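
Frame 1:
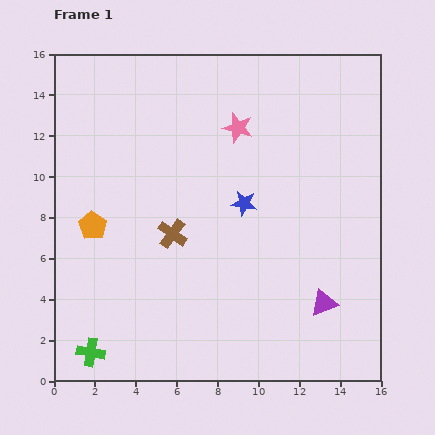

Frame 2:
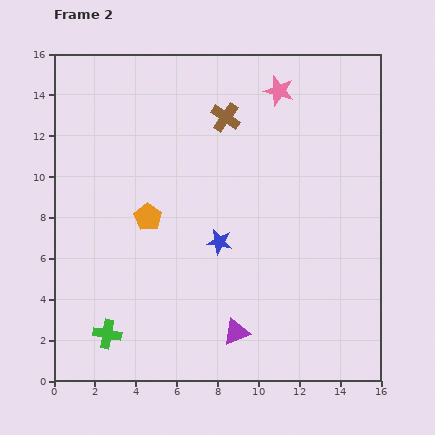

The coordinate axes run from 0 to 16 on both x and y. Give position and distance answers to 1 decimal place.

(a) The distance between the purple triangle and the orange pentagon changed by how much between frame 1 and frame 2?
-4.8

Distance in frame 1: 11.9. Distance in frame 2: 7.1.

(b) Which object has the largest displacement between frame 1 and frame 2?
the brown cross

(moved 6.3; next 4.5)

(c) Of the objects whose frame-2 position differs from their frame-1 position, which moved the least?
the green cross

(moved 1.2)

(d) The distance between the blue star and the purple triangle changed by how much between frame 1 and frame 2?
-1.8

Distance in frame 1: 6.3. Distance in frame 2: 4.5.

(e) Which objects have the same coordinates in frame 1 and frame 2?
none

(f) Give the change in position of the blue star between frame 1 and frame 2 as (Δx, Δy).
(-1.2, -1.9)

The blue star was at (9.3, 8.7) in frame 1 and (8.1, 6.8) in frame 2.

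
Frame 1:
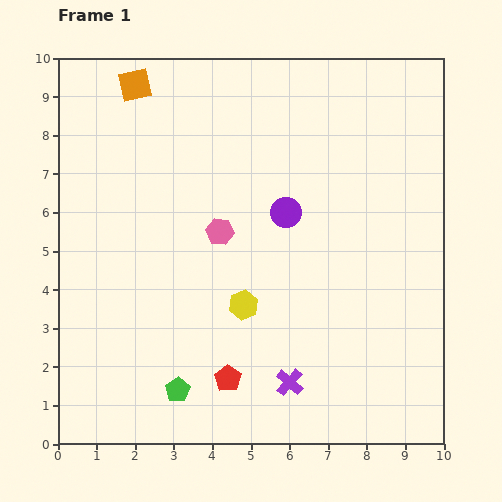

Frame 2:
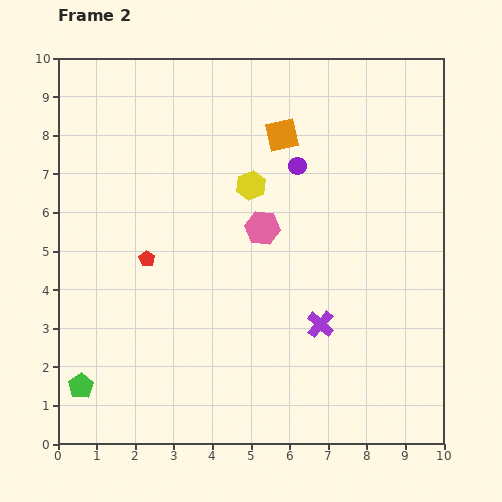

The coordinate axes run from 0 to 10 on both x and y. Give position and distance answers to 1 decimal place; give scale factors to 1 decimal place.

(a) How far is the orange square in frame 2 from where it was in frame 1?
4.0

The orange square moved from (2.0, 9.3) to (5.8, 8.0), a distance of √(3.8² + 1.3²) ≈ 4.0.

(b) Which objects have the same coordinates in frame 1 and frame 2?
none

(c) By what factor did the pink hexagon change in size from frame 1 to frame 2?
1.3×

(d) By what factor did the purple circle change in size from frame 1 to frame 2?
0.6×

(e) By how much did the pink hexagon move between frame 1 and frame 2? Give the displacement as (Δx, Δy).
(1.1, 0.1)

The pink hexagon was at (4.2, 5.5) in frame 1 and (5.3, 5.6) in frame 2.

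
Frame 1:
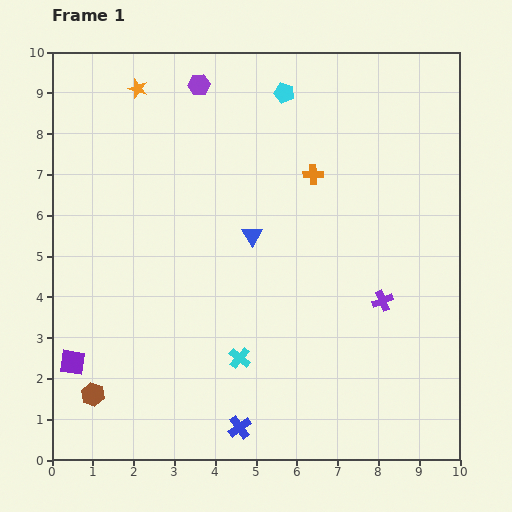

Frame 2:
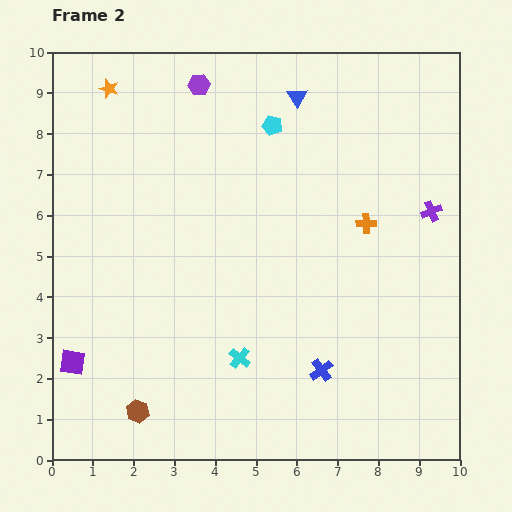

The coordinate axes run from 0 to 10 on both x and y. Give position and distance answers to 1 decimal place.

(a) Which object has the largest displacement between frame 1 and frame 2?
the blue triangle

(moved 3.6; next 2.5)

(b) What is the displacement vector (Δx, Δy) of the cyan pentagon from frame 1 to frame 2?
(-0.3, -0.8)

The cyan pentagon was at (5.7, 9.0) in frame 1 and (5.4, 8.2) in frame 2.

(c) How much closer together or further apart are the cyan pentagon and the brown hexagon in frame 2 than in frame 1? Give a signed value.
-1.1

Distance in frame 1: 8.8. Distance in frame 2: 7.7.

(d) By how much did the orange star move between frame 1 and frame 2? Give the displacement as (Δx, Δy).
(-0.7, 0.0)

The orange star was at (2.1, 9.1) in frame 1 and (1.4, 9.1) in frame 2.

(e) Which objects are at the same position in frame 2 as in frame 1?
the cyan cross, the purple square, the purple hexagon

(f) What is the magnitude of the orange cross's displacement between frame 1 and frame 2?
1.8

The orange cross moved from (6.4, 7.0) to (7.7, 5.8), a distance of √(1.3² + 1.2²) ≈ 1.8.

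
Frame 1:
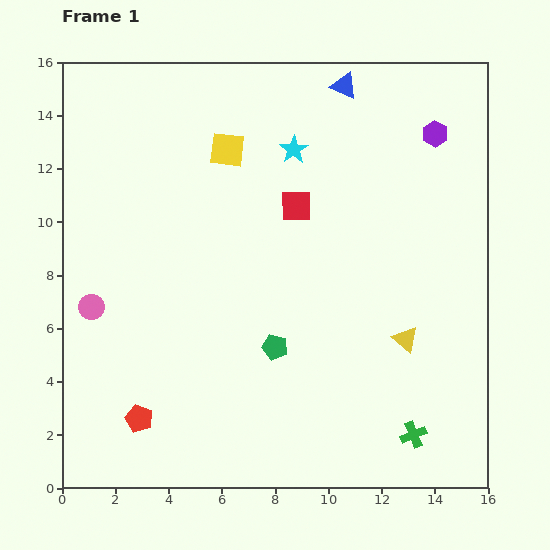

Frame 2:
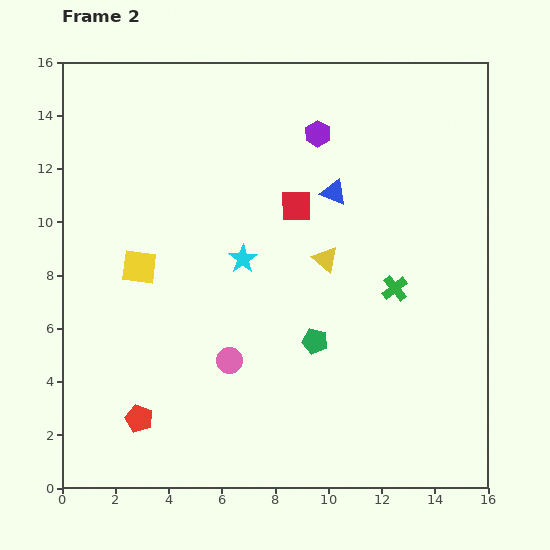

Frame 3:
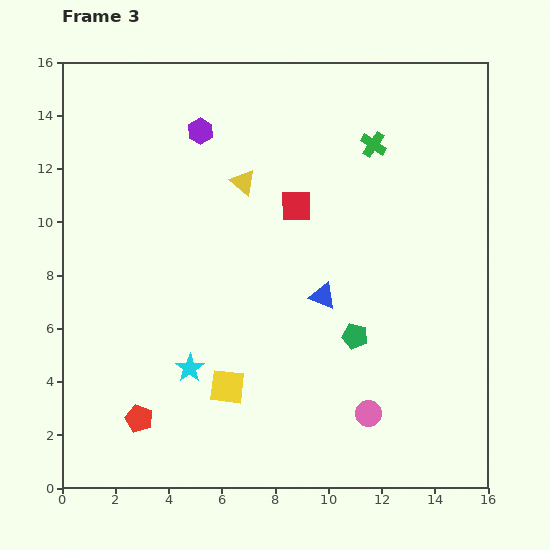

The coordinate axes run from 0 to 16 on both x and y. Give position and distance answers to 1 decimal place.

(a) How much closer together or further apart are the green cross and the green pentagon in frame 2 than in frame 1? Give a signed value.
-2.6

Distance in frame 1: 6.2. Distance in frame 2: 3.6.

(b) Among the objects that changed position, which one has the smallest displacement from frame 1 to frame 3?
the green pentagon

(moved 3.0)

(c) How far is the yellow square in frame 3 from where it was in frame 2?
5.6

The yellow square moved from (2.9, 8.3) to (6.2, 3.8), a distance of √(3.3² + 4.5²) ≈ 5.6.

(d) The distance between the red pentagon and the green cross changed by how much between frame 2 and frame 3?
+2.7

Distance in frame 2: 10.8. Distance in frame 3: 13.5.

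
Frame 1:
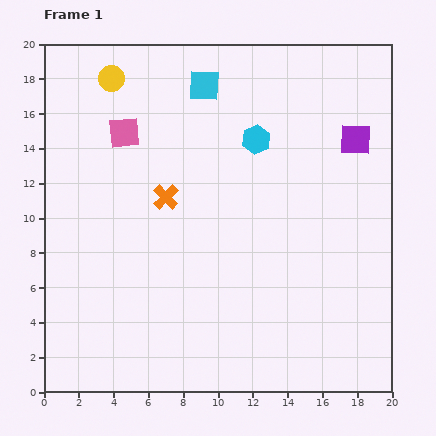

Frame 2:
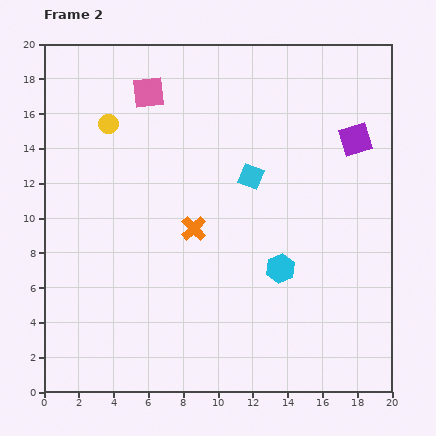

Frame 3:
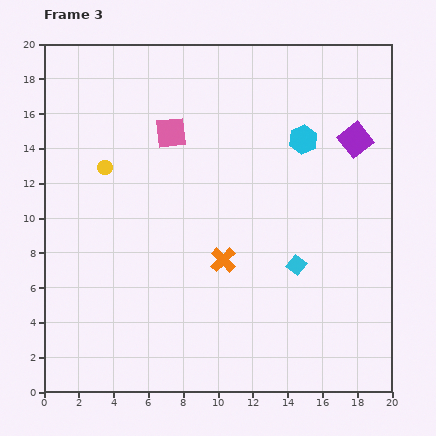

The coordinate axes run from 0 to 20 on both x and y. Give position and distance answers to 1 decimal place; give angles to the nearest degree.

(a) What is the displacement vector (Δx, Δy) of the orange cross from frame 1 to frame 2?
(1.6, -1.8)

The orange cross was at (7.0, 11.2) in frame 1 and (8.6, 9.4) in frame 2.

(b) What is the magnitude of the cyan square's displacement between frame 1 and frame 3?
11.6

The cyan square moved from (9.2, 17.6) to (14.5, 7.3), a distance of √(5.3² + 10.3²) ≈ 11.6.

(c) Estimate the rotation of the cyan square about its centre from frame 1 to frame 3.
37° clockwise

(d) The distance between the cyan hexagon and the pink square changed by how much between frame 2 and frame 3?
-5.0

Distance in frame 2: 12.6. Distance in frame 3: 7.6.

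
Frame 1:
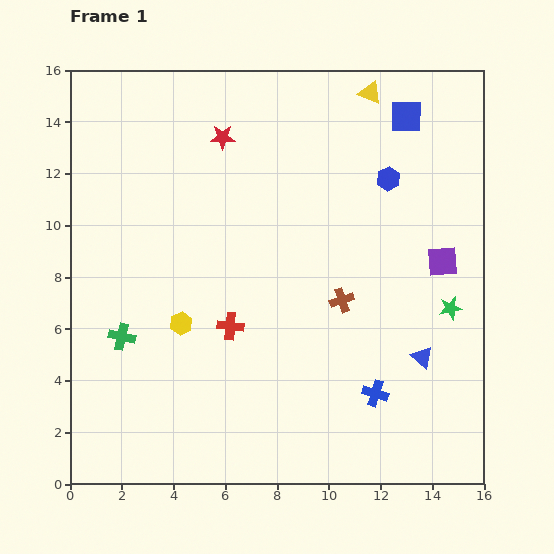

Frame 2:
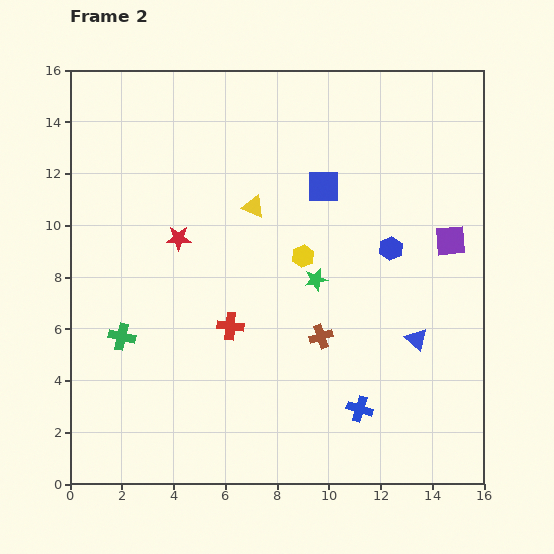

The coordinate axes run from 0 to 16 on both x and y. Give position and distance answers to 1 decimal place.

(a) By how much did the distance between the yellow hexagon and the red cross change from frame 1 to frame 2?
+2.0

Distance in frame 1: 1.9. Distance in frame 2: 3.9.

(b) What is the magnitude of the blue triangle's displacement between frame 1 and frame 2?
0.7

The blue triangle moved from (13.6, 4.9) to (13.4, 5.6), a distance of √(0.2² + 0.7²) ≈ 0.7.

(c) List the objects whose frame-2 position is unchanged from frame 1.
the green cross, the red cross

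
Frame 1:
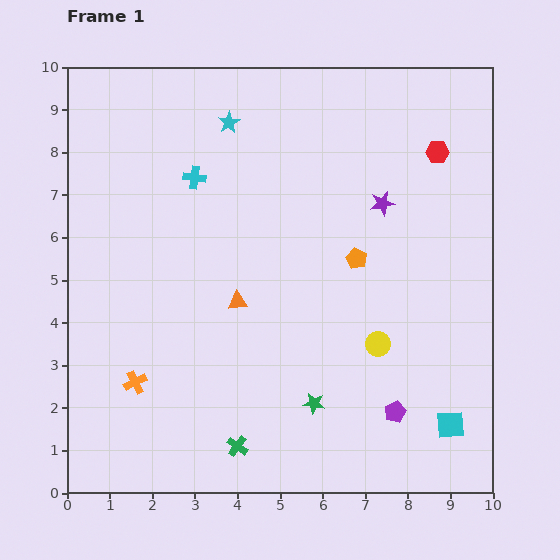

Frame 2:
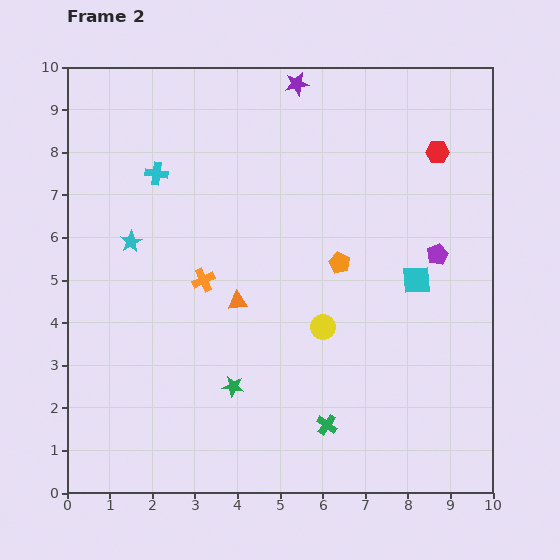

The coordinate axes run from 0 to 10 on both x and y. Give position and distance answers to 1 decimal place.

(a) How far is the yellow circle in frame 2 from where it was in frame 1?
1.4

The yellow circle moved from (7.3, 3.5) to (6.0, 3.9), a distance of √(1.3² + 0.4²) ≈ 1.4.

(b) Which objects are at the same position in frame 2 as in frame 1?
the orange triangle, the red hexagon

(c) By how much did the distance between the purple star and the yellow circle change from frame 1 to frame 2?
+2.4

Distance in frame 1: 3.3. Distance in frame 2: 5.7.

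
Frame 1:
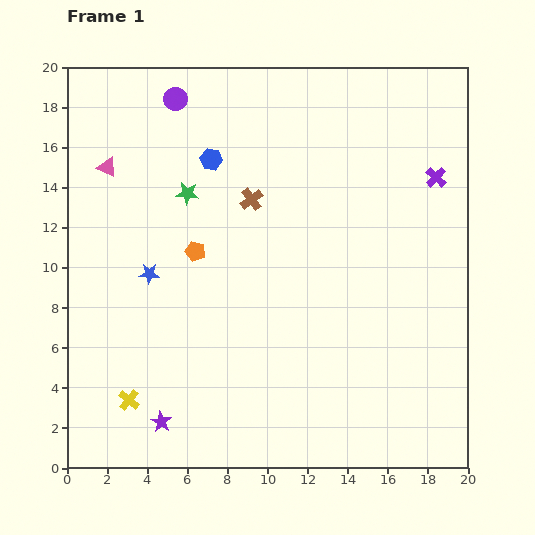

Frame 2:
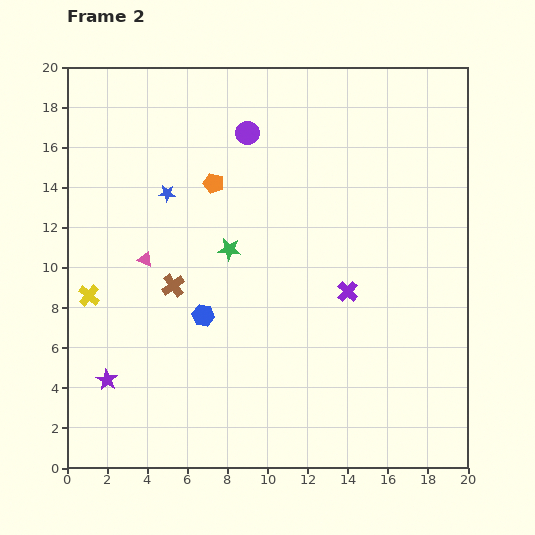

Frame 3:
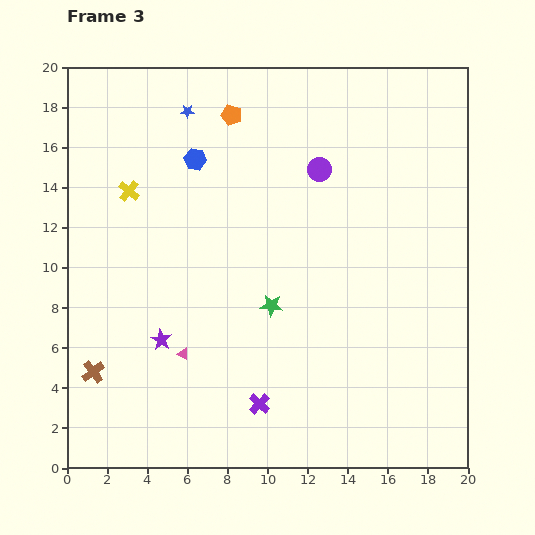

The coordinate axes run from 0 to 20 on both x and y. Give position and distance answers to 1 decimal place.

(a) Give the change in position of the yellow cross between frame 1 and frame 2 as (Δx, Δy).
(-2.0, 5.2)

The yellow cross was at (3.1, 3.4) in frame 1 and (1.1, 8.6) in frame 2.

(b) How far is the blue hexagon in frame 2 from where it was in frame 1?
7.8

The blue hexagon moved from (7.2, 15.4) to (6.8, 7.6), a distance of √(0.4² + 7.8²) ≈ 7.8.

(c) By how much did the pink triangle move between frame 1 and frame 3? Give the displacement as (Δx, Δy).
(3.8, -9.3)

The pink triangle was at (2.0, 15.0) in frame 1 and (5.8, 5.7) in frame 3.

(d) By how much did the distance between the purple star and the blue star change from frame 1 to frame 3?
+4.1

Distance in frame 1: 7.4. Distance in frame 3: 11.5.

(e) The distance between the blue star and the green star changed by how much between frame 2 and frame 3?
+6.4

Distance in frame 2: 4.2. Distance in frame 3: 10.6.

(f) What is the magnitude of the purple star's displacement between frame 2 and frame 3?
3.4

The purple star moved from (2.0, 4.4) to (4.7, 6.4), a distance of √(2.7² + 2.0²) ≈ 3.4.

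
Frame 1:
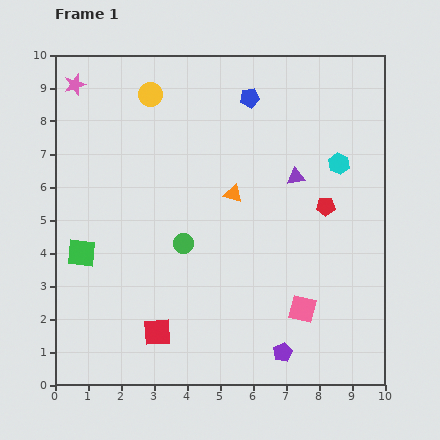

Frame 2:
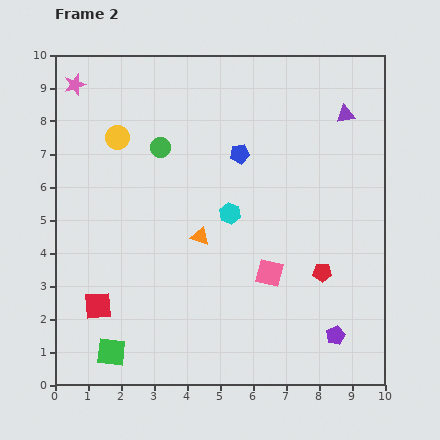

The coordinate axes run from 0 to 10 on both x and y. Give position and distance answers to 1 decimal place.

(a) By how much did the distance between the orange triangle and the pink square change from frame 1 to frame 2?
-1.7

Distance in frame 1: 4.1. Distance in frame 2: 2.4.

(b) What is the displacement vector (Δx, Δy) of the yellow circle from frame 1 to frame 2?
(-1.0, -1.3)

The yellow circle was at (2.9, 8.8) in frame 1 and (1.9, 7.5) in frame 2.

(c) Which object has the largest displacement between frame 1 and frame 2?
the cyan hexagon

(moved 3.6; next 3.1)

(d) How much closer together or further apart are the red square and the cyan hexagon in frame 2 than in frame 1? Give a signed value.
-2.6

Distance in frame 1: 7.5. Distance in frame 2: 4.9.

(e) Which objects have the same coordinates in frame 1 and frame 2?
the pink star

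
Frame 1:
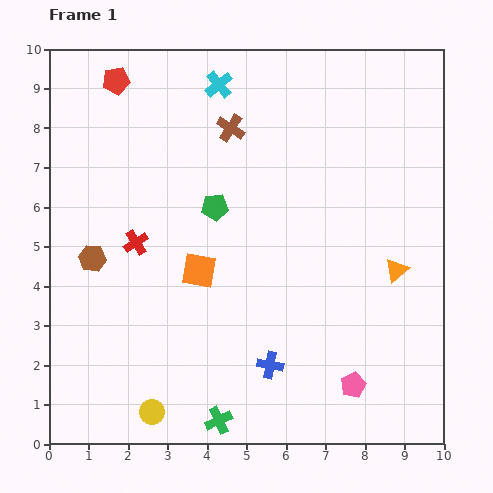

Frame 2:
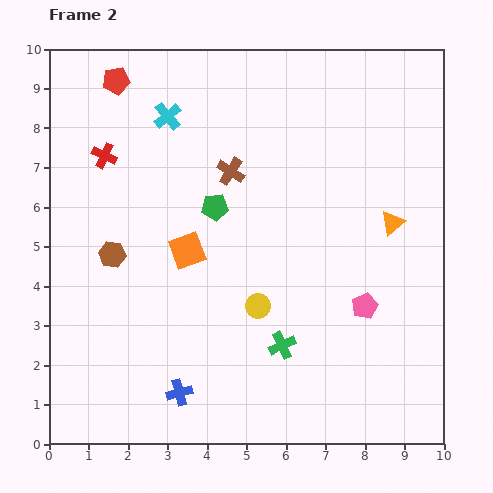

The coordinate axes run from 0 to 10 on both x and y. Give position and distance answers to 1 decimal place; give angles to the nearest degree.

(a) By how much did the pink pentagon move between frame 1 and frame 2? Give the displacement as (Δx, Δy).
(0.3, 2.0)

The pink pentagon was at (7.7, 1.5) in frame 1 and (8.0, 3.5) in frame 2.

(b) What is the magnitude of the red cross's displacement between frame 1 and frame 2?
2.3

The red cross moved from (2.2, 5.1) to (1.4, 7.3), a distance of √(0.8² + 2.2²) ≈ 2.3.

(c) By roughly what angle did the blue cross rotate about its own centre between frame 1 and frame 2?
25° counter-clockwise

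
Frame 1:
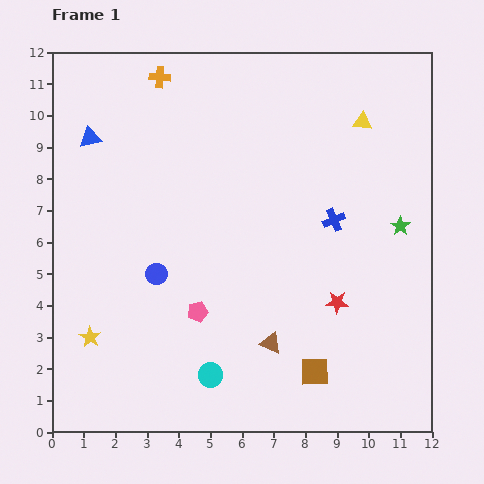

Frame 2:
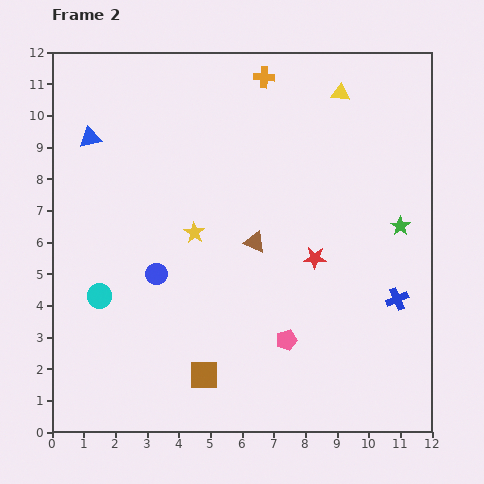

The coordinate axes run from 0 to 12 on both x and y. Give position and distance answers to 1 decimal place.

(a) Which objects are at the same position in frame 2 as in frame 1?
the blue circle, the blue triangle, the green star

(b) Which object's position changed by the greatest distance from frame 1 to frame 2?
the yellow star

(moved 4.7; next 4.3)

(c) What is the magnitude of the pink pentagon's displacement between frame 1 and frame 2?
2.9

The pink pentagon moved from (4.6, 3.8) to (7.4, 2.9), a distance of √(2.8² + 0.9²) ≈ 2.9.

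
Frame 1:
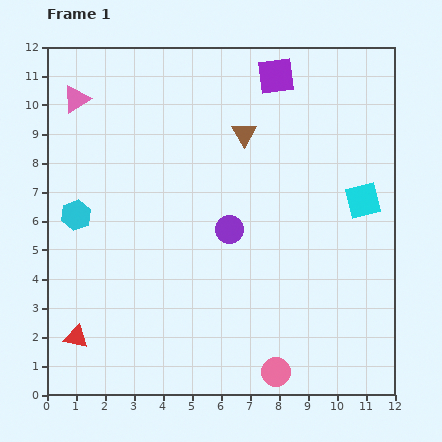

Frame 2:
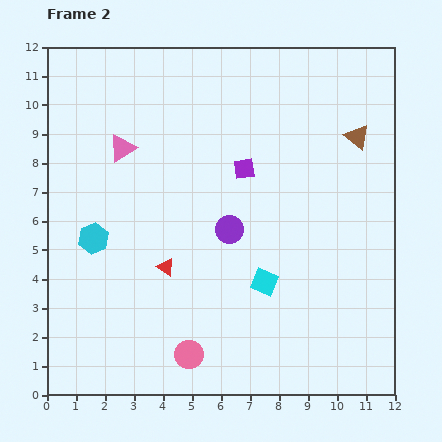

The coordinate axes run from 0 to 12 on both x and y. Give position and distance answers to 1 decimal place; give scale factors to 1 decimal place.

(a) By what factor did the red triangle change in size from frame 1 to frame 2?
0.7×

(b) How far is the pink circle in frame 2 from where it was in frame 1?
3.1

The pink circle moved from (7.9, 0.8) to (4.9, 1.4), a distance of √(3.0² + 0.6²) ≈ 3.1.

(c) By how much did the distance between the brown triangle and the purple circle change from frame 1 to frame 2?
+2.1

Distance in frame 1: 3.3. Distance in frame 2: 5.4.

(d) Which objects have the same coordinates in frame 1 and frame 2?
the purple circle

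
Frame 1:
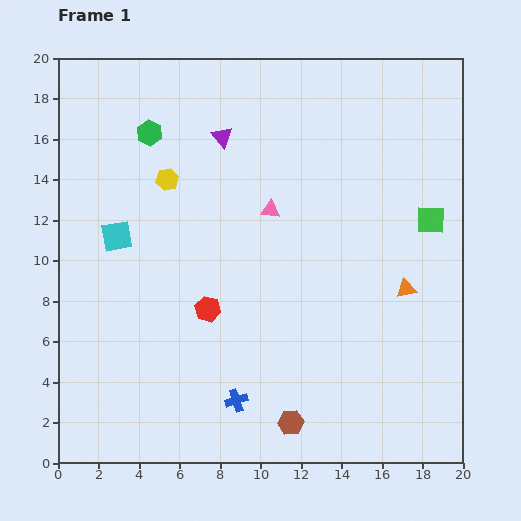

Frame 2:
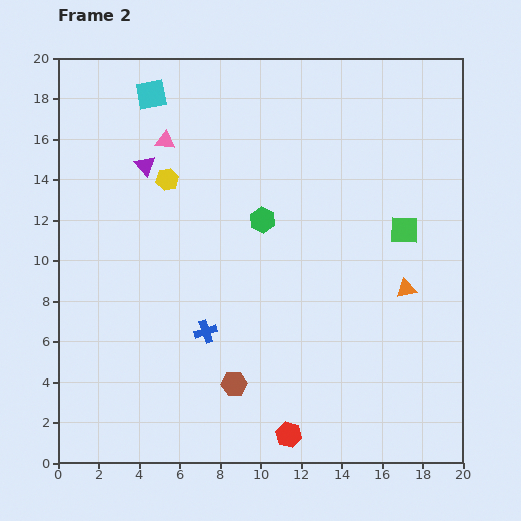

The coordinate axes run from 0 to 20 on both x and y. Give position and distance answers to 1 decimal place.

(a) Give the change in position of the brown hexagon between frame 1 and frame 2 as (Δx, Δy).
(-2.8, 1.9)

The brown hexagon was at (11.5, 2.0) in frame 1 and (8.7, 3.9) in frame 2.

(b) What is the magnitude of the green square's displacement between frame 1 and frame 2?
1.4

The green square moved from (18.4, 12.0) to (17.1, 11.5), a distance of √(1.3² + 0.5²) ≈ 1.4.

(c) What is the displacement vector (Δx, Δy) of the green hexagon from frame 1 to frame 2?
(5.6, -4.3)

The green hexagon was at (4.5, 16.3) in frame 1 and (10.1, 12.0) in frame 2.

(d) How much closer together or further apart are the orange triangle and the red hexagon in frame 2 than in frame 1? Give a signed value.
-0.7

Distance in frame 1: 9.9. Distance in frame 2: 9.2.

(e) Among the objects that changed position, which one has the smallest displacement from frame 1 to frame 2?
the green square

(moved 1.4)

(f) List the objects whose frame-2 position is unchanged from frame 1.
the orange triangle, the yellow hexagon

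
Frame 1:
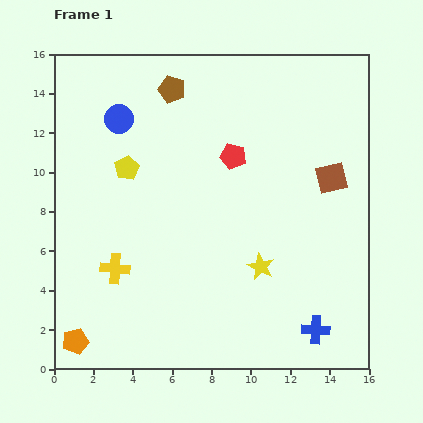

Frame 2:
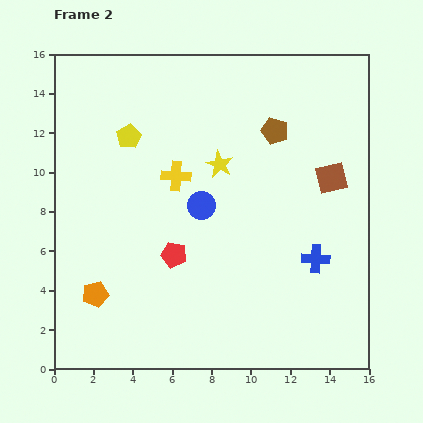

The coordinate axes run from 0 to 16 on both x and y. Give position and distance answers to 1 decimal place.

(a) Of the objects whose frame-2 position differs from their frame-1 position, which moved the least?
the yellow pentagon

(moved 1.6)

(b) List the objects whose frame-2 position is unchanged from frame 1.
the brown square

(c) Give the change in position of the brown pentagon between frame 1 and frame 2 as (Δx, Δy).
(5.2, -2.1)

The brown pentagon was at (6.0, 14.2) in frame 1 and (11.2, 12.1) in frame 2.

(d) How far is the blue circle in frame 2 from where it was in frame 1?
6.1

The blue circle moved from (3.3, 12.7) to (7.5, 8.3), a distance of √(4.2² + 4.4²) ≈ 6.1.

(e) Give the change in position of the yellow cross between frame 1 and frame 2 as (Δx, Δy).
(3.1, 4.7)

The yellow cross was at (3.1, 5.1) in frame 1 and (6.2, 9.8) in frame 2.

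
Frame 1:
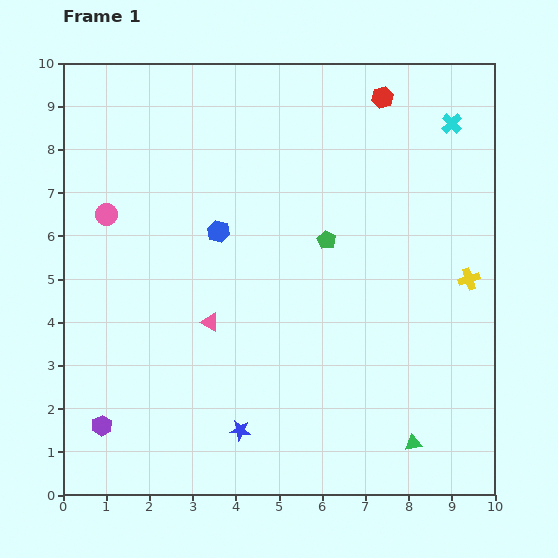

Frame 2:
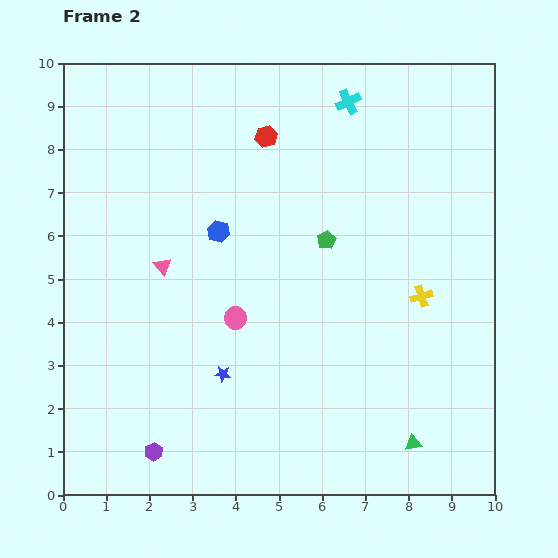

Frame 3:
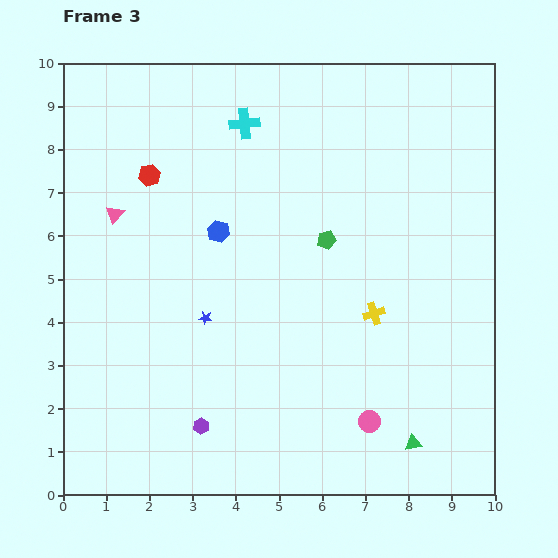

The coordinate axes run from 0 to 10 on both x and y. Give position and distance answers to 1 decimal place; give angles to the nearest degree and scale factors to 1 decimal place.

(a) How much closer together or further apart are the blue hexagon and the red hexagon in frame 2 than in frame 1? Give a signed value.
-2.4

Distance in frame 1: 4.9. Distance in frame 2: 2.5.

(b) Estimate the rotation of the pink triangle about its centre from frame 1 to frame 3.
41° clockwise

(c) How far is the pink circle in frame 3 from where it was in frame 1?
7.8

The pink circle moved from (1.0, 6.5) to (7.1, 1.7), a distance of √(6.1² + 4.8²) ≈ 7.8.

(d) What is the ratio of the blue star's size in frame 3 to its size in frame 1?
0.6×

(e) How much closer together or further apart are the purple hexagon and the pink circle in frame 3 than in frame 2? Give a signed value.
+0.3

Distance in frame 2: 3.6. Distance in frame 3: 3.9.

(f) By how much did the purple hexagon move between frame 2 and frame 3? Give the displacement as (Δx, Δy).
(1.1, 0.6)

The purple hexagon was at (2.1, 1.0) in frame 2 and (3.2, 1.6) in frame 3.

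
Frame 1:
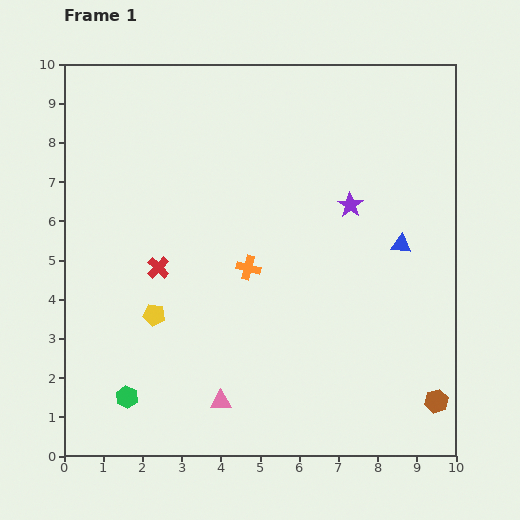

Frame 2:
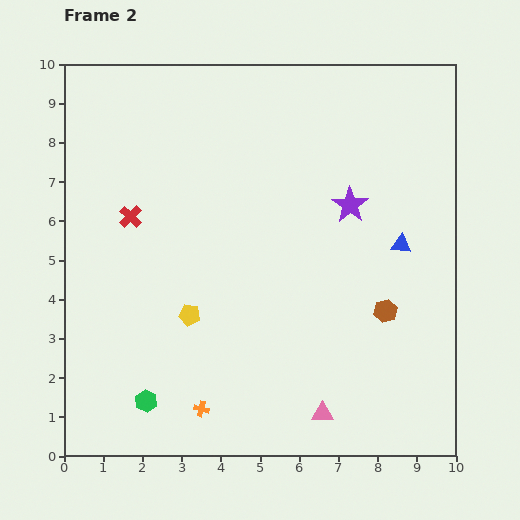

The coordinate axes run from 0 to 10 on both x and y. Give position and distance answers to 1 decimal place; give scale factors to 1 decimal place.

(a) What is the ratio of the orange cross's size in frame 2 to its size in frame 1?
0.6×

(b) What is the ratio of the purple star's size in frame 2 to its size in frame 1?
1.4×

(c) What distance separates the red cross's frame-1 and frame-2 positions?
1.5

The red cross moved from (2.4, 4.8) to (1.7, 6.1), a distance of √(0.7² + 1.3²) ≈ 1.5.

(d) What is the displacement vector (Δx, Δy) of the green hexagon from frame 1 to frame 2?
(0.5, -0.1)

The green hexagon was at (1.6, 1.5) in frame 1 and (2.1, 1.4) in frame 2.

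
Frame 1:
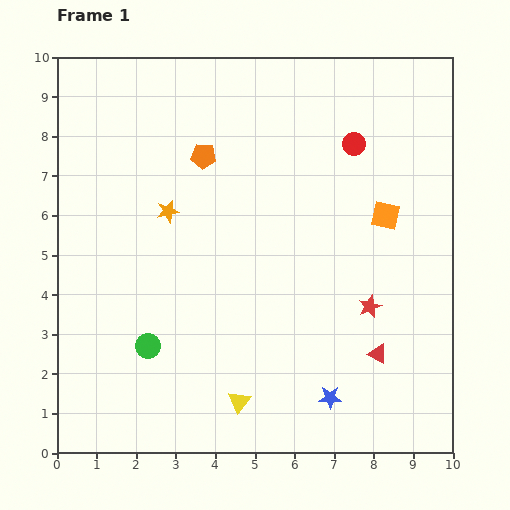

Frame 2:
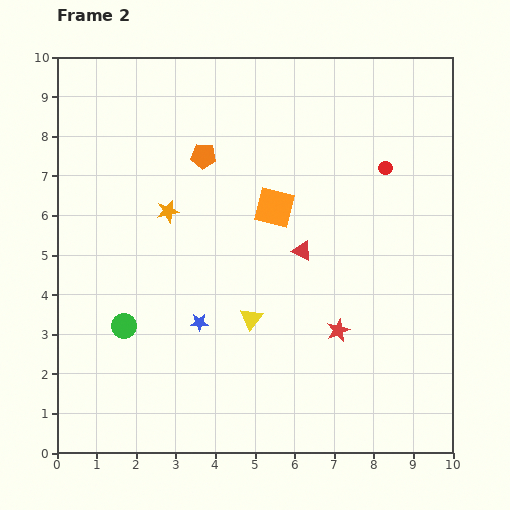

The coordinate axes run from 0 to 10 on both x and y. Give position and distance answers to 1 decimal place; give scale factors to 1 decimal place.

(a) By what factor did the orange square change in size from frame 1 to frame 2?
1.4×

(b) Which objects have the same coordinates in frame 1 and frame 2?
the orange pentagon, the orange star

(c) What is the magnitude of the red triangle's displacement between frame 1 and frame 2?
3.2

The red triangle moved from (8.1, 2.5) to (6.2, 5.1), a distance of √(1.9² + 2.6²) ≈ 3.2.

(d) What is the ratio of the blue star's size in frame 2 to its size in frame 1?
0.8×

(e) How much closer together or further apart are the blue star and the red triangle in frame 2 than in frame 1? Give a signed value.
+1.6

Distance in frame 1: 1.6. Distance in frame 2: 3.2.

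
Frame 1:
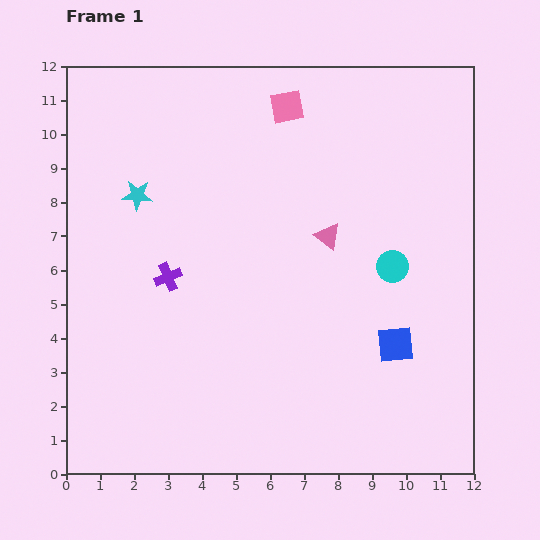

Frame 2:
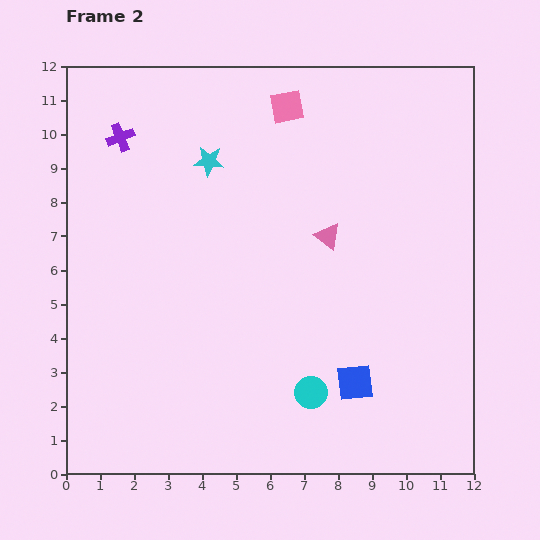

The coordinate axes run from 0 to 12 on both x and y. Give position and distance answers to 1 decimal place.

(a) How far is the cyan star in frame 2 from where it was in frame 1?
2.3

The cyan star moved from (2.1, 8.2) to (4.2, 9.2), a distance of √(2.1² + 1.0²) ≈ 2.3.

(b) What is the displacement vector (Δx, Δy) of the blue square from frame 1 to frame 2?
(-1.2, -1.1)

The blue square was at (9.7, 3.8) in frame 1 and (8.5, 2.7) in frame 2.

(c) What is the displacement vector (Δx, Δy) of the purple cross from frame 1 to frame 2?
(-1.4, 4.1)

The purple cross was at (3.0, 5.8) in frame 1 and (1.6, 9.9) in frame 2.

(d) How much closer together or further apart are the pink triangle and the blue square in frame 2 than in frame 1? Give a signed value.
+0.6

Distance in frame 1: 3.8. Distance in frame 2: 4.4.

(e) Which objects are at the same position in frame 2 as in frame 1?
the pink triangle, the pink square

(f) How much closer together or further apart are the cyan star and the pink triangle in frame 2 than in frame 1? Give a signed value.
-1.6

Distance in frame 1: 5.7. Distance in frame 2: 4.1.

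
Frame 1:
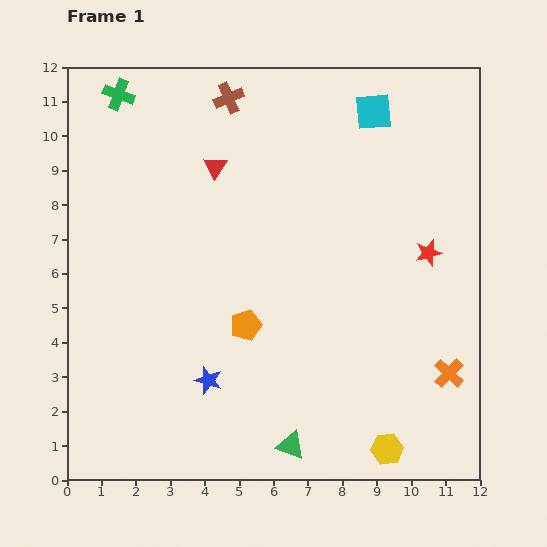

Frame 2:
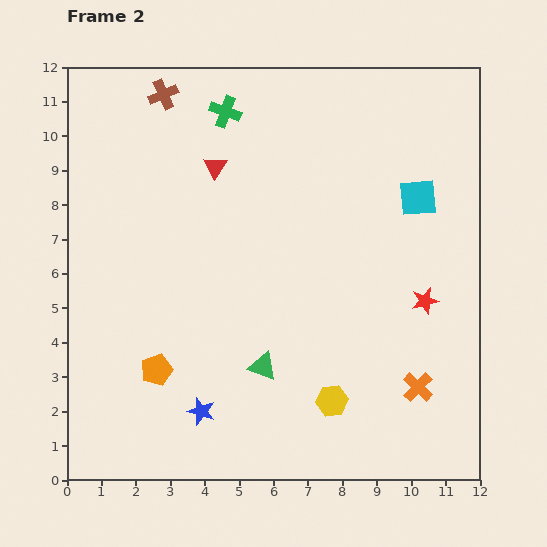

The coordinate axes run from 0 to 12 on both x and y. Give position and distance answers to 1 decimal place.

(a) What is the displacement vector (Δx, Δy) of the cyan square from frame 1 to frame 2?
(1.3, -2.5)

The cyan square was at (8.9, 10.7) in frame 1 and (10.2, 8.2) in frame 2.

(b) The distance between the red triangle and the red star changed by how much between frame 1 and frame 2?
+0.5

Distance in frame 1: 6.7. Distance in frame 2: 7.2.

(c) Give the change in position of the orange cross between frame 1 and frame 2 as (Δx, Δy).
(-0.9, -0.4)

The orange cross was at (11.1, 3.1) in frame 1 and (10.2, 2.7) in frame 2.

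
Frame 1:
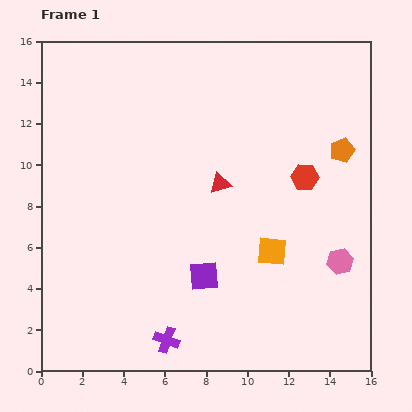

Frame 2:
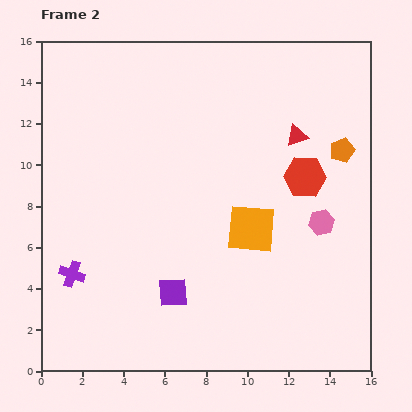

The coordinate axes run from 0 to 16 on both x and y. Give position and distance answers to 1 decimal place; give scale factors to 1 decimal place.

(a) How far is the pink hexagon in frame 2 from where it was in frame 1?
2.1

The pink hexagon moved from (14.5, 5.3) to (13.6, 7.2), a distance of √(0.9² + 1.9²) ≈ 2.1.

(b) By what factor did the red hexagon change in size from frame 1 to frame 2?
1.5×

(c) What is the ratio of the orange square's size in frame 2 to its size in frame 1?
1.7×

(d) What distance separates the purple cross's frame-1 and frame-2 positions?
5.6

The purple cross moved from (6.1, 1.5) to (1.5, 4.7), a distance of √(4.6² + 3.2²) ≈ 5.6.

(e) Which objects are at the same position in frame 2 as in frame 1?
the red hexagon, the orange pentagon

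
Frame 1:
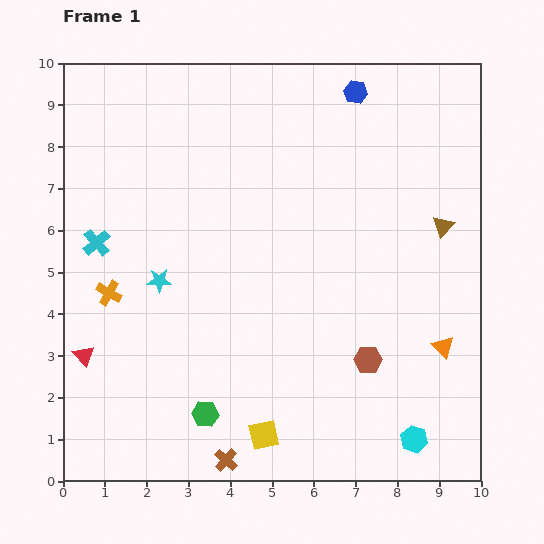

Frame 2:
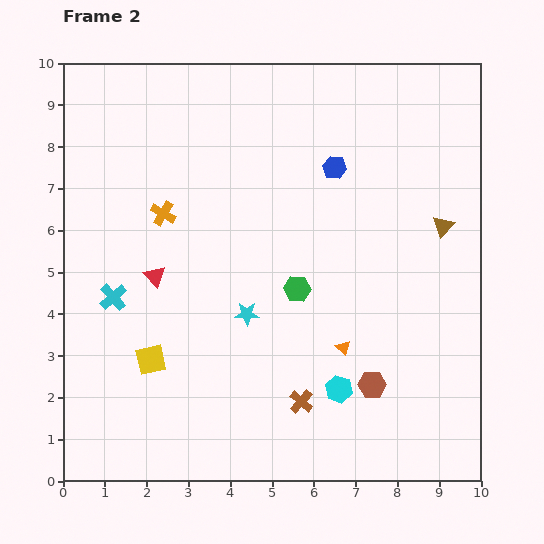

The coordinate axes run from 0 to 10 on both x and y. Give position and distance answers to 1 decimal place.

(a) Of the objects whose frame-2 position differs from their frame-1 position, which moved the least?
the brown hexagon

(moved 0.6)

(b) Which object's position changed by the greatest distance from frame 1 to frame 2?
the green hexagon

(moved 3.7; next 3.2)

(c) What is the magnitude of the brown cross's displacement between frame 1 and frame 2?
2.3

The brown cross moved from (3.9, 0.5) to (5.7, 1.9), a distance of √(1.8² + 1.4²) ≈ 2.3.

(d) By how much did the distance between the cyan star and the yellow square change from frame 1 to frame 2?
-2.0

Distance in frame 1: 4.5. Distance in frame 2: 2.5.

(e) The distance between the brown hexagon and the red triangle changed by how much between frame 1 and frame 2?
-1.0

Distance in frame 1: 6.8. Distance in frame 2: 5.8.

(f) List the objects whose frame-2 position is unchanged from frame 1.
the brown triangle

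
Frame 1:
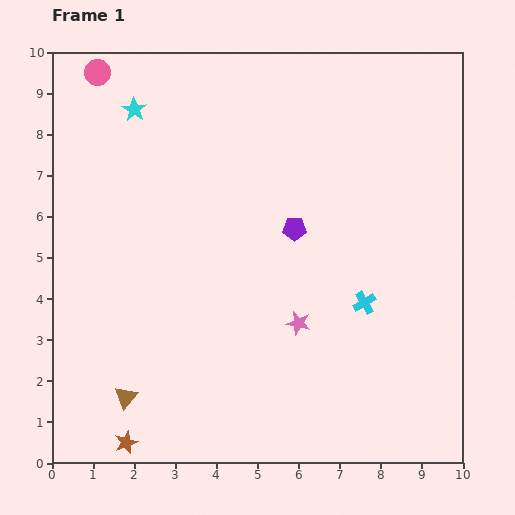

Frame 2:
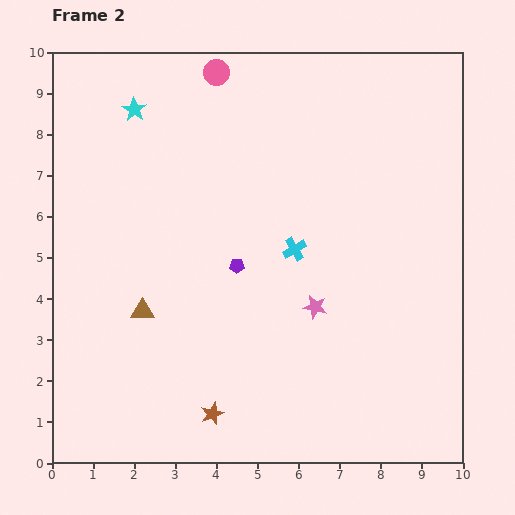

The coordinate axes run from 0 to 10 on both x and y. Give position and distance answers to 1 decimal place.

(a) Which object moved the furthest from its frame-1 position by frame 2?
the pink circle

(moved 2.9; next 2.2)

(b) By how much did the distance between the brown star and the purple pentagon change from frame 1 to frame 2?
-3.0

Distance in frame 1: 6.6. Distance in frame 2: 3.6.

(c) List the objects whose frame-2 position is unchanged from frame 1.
the cyan star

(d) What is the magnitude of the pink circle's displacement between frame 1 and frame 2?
2.9

The pink circle moved from (1.1, 9.5) to (4.0, 9.5), a distance of √(2.9² + 0.0²) ≈ 2.9.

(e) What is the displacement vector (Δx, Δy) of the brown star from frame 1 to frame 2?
(2.1, 0.7)

The brown star was at (1.8, 0.5) in frame 1 and (3.9, 1.2) in frame 2.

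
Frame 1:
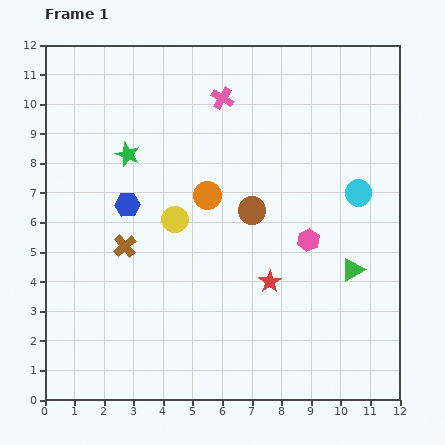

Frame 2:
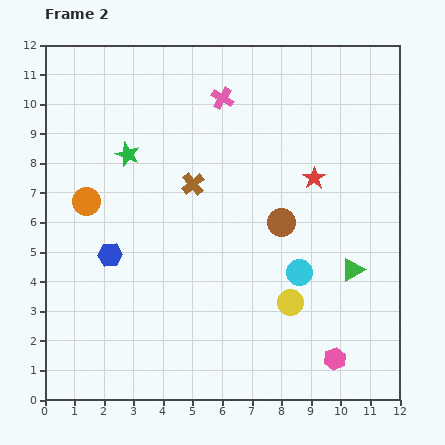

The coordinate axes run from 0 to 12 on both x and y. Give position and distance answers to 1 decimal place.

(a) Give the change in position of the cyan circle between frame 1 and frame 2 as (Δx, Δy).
(-2.0, -2.7)

The cyan circle was at (10.6, 7.0) in frame 1 and (8.6, 4.3) in frame 2.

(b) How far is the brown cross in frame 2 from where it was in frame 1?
3.1

The brown cross moved from (2.7, 5.2) to (5.0, 7.3), a distance of √(2.3² + 2.1²) ≈ 3.1.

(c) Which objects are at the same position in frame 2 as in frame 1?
the green star, the pink cross, the green triangle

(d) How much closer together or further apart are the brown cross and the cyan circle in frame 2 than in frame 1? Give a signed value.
-3.4

Distance in frame 1: 8.1. Distance in frame 2: 4.7.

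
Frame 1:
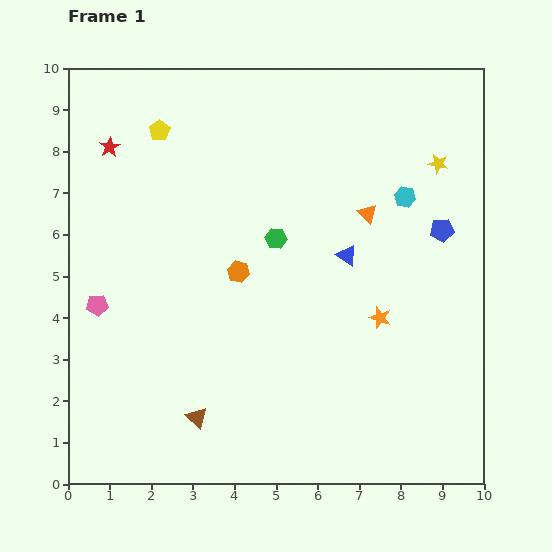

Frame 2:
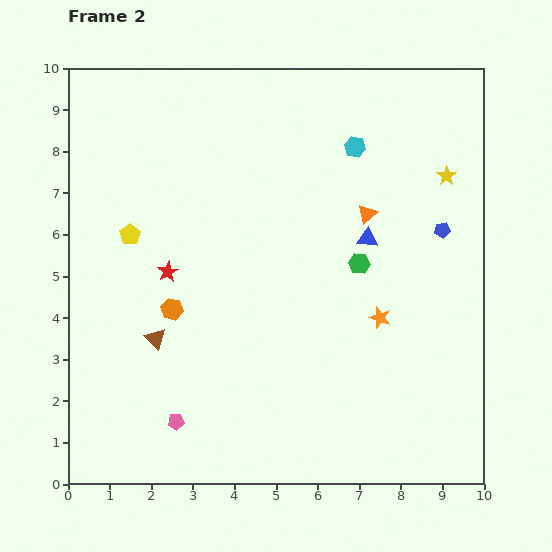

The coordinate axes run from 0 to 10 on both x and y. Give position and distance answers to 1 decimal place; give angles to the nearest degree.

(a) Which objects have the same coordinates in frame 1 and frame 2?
the blue pentagon, the orange triangle, the orange star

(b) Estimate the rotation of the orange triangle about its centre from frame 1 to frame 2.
31° clockwise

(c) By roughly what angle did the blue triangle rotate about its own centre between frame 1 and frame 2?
27° counter-clockwise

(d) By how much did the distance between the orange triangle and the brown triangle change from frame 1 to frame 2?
-0.5

Distance in frame 1: 6.4. Distance in frame 2: 5.9.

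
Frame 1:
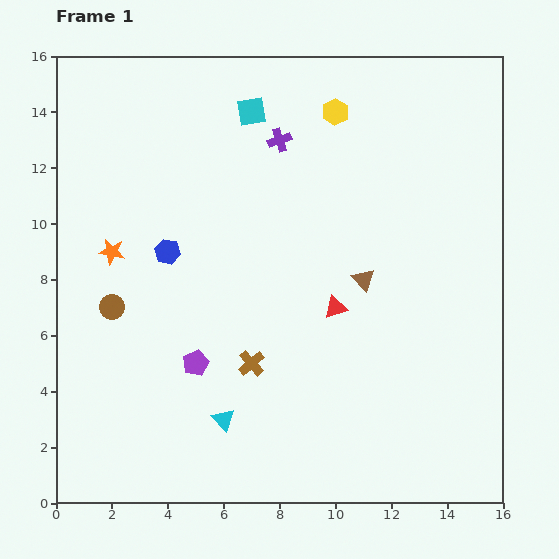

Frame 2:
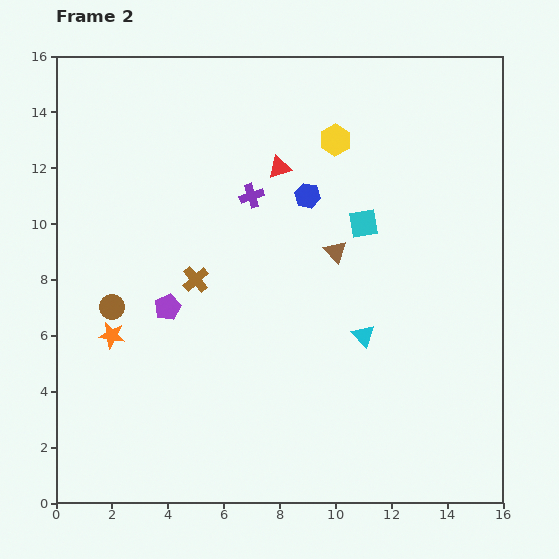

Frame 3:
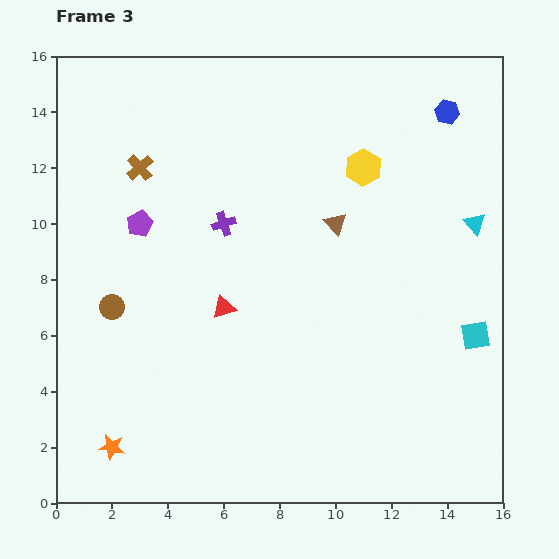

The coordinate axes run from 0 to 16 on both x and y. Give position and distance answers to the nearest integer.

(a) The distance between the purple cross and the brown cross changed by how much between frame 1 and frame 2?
-4

Distance in frame 1: 8. Distance in frame 2: 4.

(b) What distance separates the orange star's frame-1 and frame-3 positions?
7

The orange star moved from (2, 9) to (2, 2), a distance of √(0² + 7²) ≈ 7.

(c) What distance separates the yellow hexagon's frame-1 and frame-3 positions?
2

The yellow hexagon moved from (10, 14) to (11, 12), a distance of √(1² + 2²) ≈ 2.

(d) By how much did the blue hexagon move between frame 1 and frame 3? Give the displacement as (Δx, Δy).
(10, 5)

The blue hexagon was at (4, 9) in frame 1 and (14, 14) in frame 3.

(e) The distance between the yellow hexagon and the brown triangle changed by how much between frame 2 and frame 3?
-2

Distance in frame 2: 4. Distance in frame 3: 2.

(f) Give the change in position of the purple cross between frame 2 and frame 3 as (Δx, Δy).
(-1, -1)

The purple cross was at (7, 11) in frame 2 and (6, 10) in frame 3.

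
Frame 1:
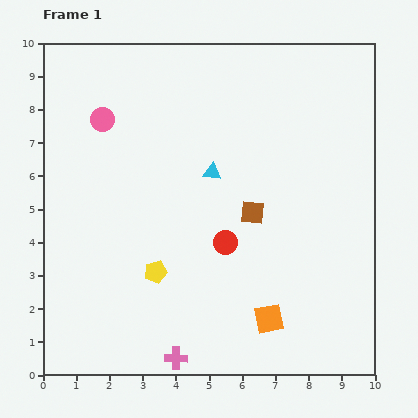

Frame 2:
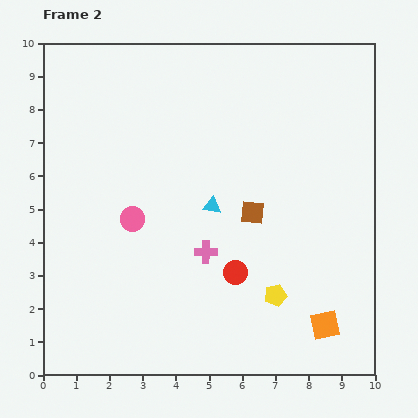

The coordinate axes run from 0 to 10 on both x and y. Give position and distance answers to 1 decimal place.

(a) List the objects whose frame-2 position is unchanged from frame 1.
the brown square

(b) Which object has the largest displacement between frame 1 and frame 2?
the yellow pentagon

(moved 3.7; next 3.3)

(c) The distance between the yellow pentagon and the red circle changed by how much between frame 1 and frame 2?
-0.9

Distance in frame 1: 2.3. Distance in frame 2: 1.4.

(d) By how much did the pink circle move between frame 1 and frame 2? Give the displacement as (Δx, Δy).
(0.9, -3.0)

The pink circle was at (1.8, 7.7) in frame 1 and (2.7, 4.7) in frame 2.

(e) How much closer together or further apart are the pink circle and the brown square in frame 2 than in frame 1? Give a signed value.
-1.7

Distance in frame 1: 5.3. Distance in frame 2: 3.6.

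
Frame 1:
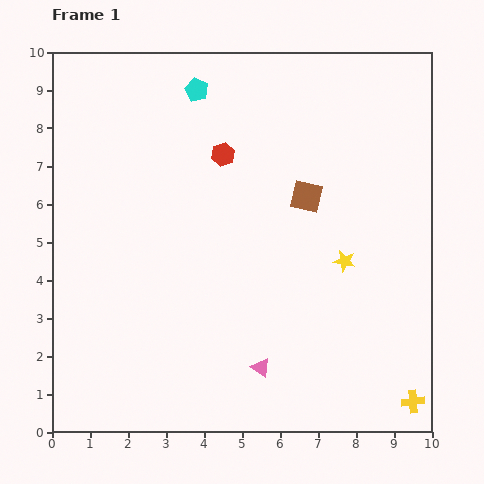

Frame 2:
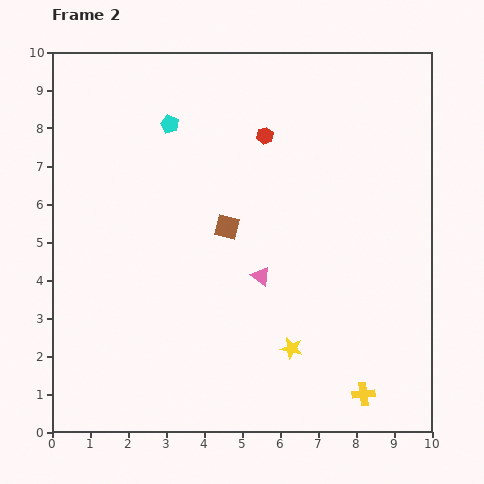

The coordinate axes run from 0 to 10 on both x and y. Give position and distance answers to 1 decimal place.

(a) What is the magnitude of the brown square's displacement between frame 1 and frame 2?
2.2

The brown square moved from (6.7, 6.2) to (4.6, 5.4), a distance of √(2.1² + 0.8²) ≈ 2.2.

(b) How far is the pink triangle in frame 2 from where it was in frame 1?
2.4

The pink triangle moved from (5.5, 1.7) to (5.5, 4.1), a distance of √(0.0² + 2.4²) ≈ 2.4.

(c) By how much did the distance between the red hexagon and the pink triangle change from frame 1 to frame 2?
-2.0

Distance in frame 1: 5.7. Distance in frame 2: 3.7.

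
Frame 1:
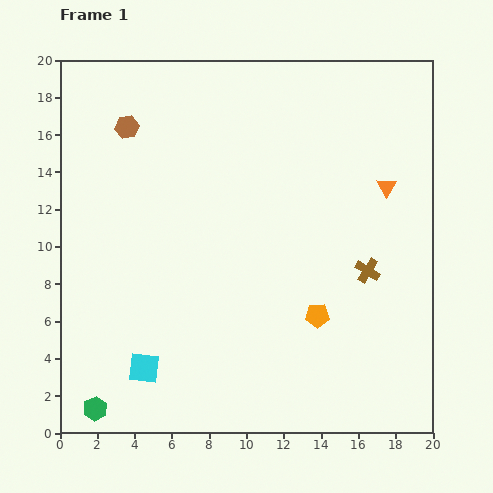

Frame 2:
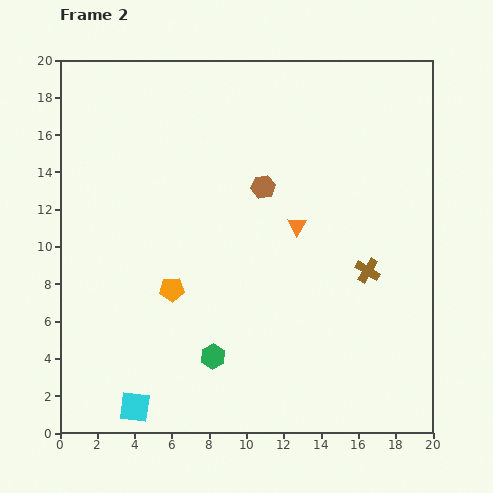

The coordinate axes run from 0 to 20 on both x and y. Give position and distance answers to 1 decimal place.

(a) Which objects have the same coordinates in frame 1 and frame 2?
the brown cross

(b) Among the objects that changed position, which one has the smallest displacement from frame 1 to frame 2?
the cyan square

(moved 2.2)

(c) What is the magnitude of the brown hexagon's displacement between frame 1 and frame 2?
8.0

The brown hexagon moved from (3.6, 16.4) to (10.9, 13.2), a distance of √(7.3² + 3.2²) ≈ 8.0.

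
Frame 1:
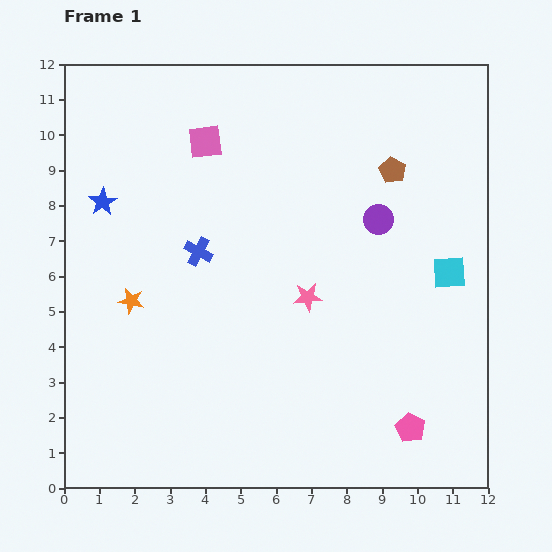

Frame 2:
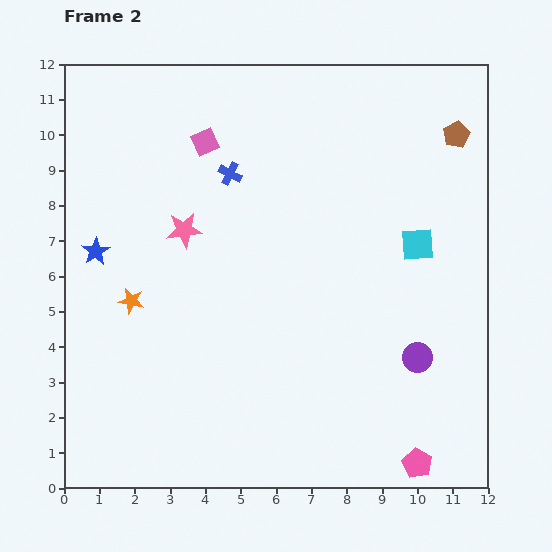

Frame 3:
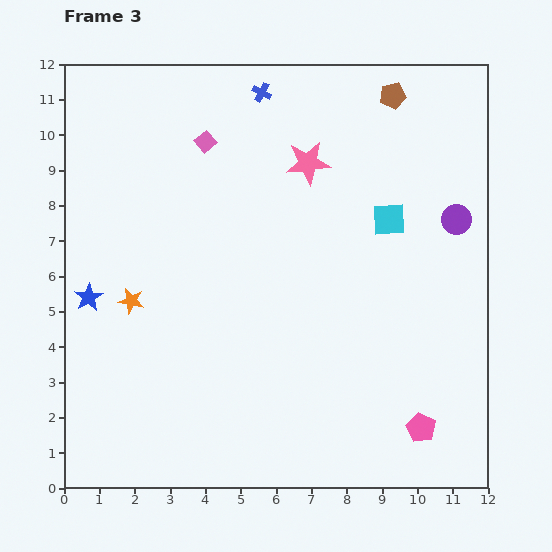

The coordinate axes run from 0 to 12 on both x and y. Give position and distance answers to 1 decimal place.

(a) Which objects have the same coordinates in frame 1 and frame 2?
the pink square, the orange star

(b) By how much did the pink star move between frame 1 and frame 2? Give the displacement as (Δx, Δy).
(-3.5, 1.9)

The pink star was at (6.9, 5.4) in frame 1 and (3.4, 7.3) in frame 2.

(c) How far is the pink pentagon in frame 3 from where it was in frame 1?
0.3

The pink pentagon moved from (9.8, 1.7) to (10.1, 1.7), a distance of √(0.3² + 0.0²) ≈ 0.3.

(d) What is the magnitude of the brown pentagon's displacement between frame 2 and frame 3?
2.1

The brown pentagon moved from (11.1, 10.0) to (9.3, 11.1), a distance of √(1.8² + 1.1²) ≈ 2.1.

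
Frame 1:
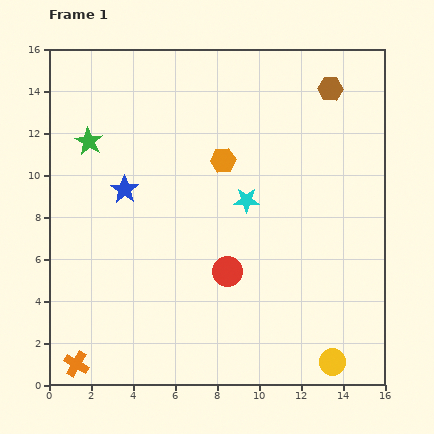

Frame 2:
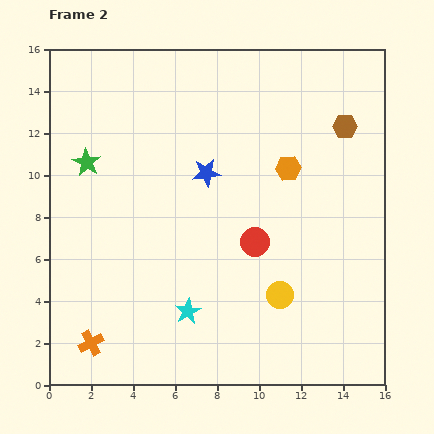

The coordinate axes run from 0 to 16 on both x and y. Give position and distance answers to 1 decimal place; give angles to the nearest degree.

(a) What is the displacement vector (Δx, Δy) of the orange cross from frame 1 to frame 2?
(0.7, 1.0)

The orange cross was at (1.3, 1.0) in frame 1 and (2.0, 2.0) in frame 2.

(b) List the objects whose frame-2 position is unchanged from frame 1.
none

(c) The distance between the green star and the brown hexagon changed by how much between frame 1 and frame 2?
+0.6

Distance in frame 1: 11.8. Distance in frame 2: 12.4.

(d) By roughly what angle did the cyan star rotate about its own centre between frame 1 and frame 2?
30° counter-clockwise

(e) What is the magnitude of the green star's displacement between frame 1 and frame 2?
1.0

The green star moved from (1.9, 11.6) to (1.8, 10.6), a distance of √(0.1² + 1.0²) ≈ 1.0.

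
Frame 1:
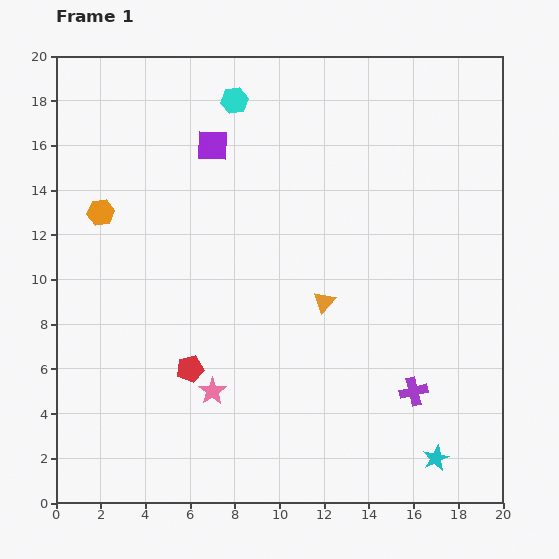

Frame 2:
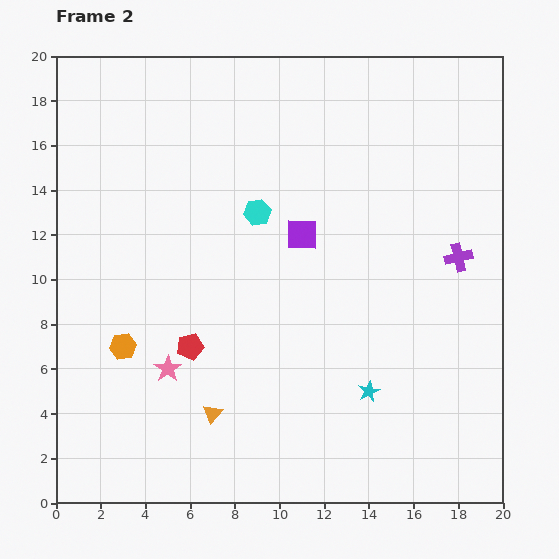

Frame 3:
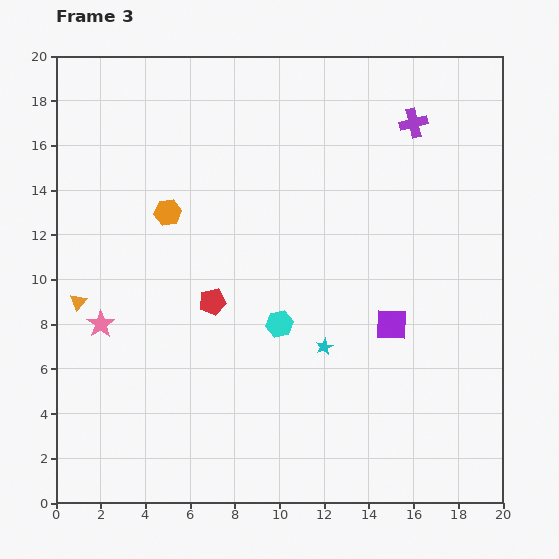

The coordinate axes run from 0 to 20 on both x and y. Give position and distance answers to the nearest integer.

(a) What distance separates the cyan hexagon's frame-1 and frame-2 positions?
5

The cyan hexagon moved from (8, 18) to (9, 13), a distance of √(1² + 5²) ≈ 5.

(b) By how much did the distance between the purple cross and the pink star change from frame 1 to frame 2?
+5

Distance in frame 1: 9. Distance in frame 2: 14.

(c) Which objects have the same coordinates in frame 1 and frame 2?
none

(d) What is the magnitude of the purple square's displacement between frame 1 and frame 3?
11

The purple square moved from (7, 16) to (15, 8), a distance of √(8² + 8²) ≈ 11.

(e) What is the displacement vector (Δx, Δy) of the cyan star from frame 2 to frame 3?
(-2, 2)

The cyan star was at (14, 5) in frame 2 and (12, 7) in frame 3.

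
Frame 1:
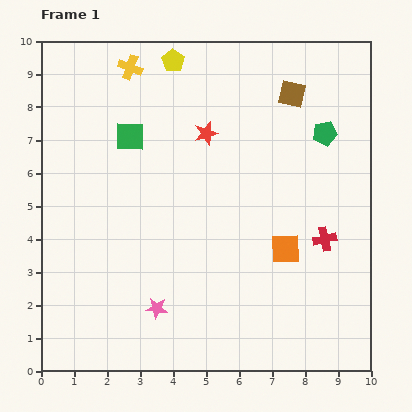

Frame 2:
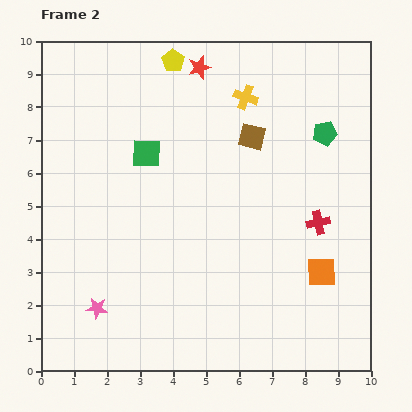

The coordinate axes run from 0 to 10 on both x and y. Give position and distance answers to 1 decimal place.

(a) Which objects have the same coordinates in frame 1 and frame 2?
the yellow pentagon, the green pentagon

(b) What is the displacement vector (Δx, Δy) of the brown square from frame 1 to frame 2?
(-1.2, -1.3)

The brown square was at (7.6, 8.4) in frame 1 and (6.4, 7.1) in frame 2.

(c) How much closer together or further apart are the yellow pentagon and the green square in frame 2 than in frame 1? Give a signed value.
+0.3

Distance in frame 1: 2.6. Distance in frame 2: 2.9.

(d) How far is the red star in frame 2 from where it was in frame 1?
2.0

The red star moved from (5.0, 7.2) to (4.8, 9.2), a distance of √(0.2² + 2.0²) ≈ 2.0.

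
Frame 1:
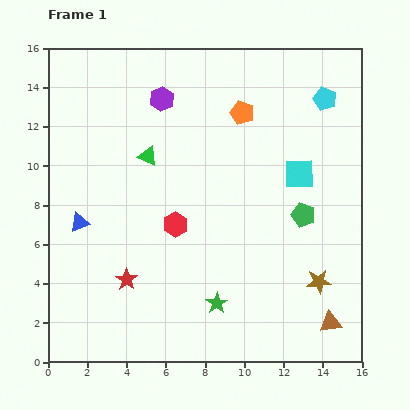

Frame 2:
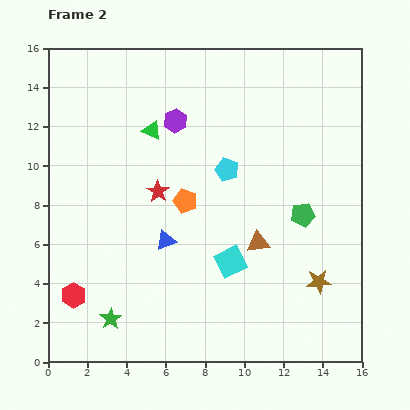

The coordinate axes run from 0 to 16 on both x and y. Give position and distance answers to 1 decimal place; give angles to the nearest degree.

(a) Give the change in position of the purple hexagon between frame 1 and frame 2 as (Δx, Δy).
(0.7, -1.1)

The purple hexagon was at (5.8, 13.4) in frame 1 and (6.5, 12.3) in frame 2.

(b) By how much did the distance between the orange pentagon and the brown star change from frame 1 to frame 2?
-1.5

Distance in frame 1: 9.4. Distance in frame 2: 7.9.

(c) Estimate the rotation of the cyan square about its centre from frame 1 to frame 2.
25° counter-clockwise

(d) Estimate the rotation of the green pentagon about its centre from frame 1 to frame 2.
29° counter-clockwise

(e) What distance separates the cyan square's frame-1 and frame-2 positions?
5.7

The cyan square moved from (12.8, 9.6) to (9.3, 5.1), a distance of √(3.5² + 4.5²) ≈ 5.7.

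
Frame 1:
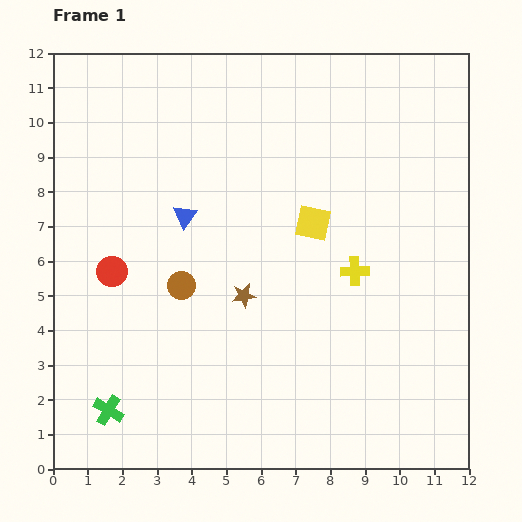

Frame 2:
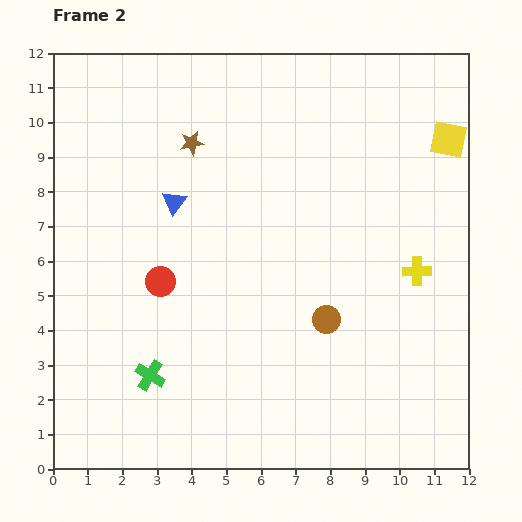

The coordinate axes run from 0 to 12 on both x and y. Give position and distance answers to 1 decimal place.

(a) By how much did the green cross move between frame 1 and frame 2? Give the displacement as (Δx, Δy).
(1.2, 1.0)

The green cross was at (1.6, 1.7) in frame 1 and (2.8, 2.7) in frame 2.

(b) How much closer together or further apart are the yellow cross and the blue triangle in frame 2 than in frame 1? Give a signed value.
+2.1

Distance in frame 1: 5.2. Distance in frame 2: 7.3.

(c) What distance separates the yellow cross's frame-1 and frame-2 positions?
1.8

The yellow cross moved from (8.7, 5.7) to (10.5, 5.7), a distance of √(1.8² + 0.0²) ≈ 1.8.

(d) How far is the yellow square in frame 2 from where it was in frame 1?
4.6

The yellow square moved from (7.5, 7.1) to (11.4, 9.5), a distance of √(3.9² + 2.4²) ≈ 4.6.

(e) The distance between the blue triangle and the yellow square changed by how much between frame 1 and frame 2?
+4.4

Distance in frame 1: 3.7. Distance in frame 2: 8.1.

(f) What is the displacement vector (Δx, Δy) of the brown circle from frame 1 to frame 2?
(4.2, -1.0)

The brown circle was at (3.7, 5.3) in frame 1 and (7.9, 4.3) in frame 2.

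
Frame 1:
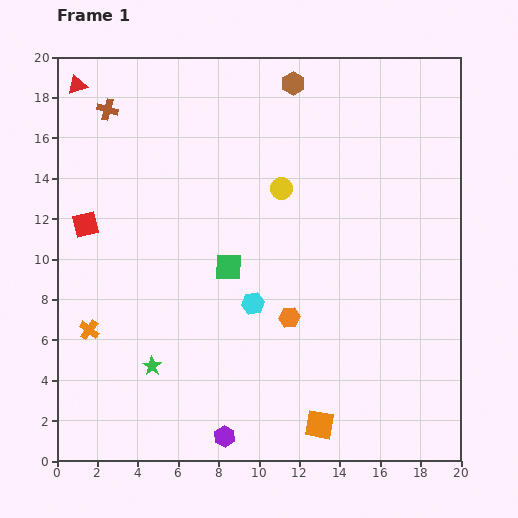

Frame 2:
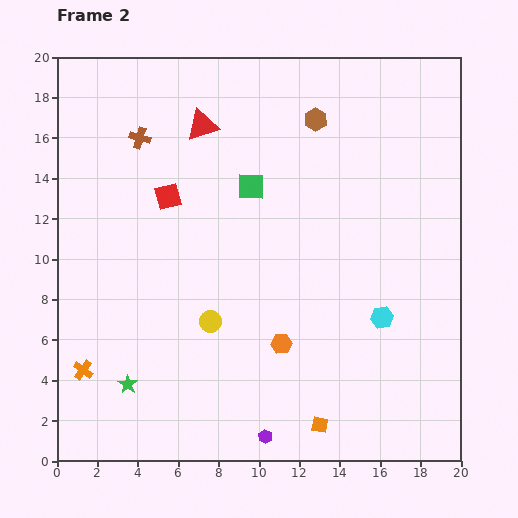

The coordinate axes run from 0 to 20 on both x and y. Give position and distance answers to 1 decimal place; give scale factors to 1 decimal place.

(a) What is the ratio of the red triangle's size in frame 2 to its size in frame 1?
1.6×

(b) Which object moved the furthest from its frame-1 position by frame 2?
the yellow circle

(moved 7.5; next 6.5)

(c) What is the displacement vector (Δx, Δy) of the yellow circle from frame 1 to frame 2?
(-3.5, -6.6)

The yellow circle was at (11.1, 13.5) in frame 1 and (7.6, 6.9) in frame 2.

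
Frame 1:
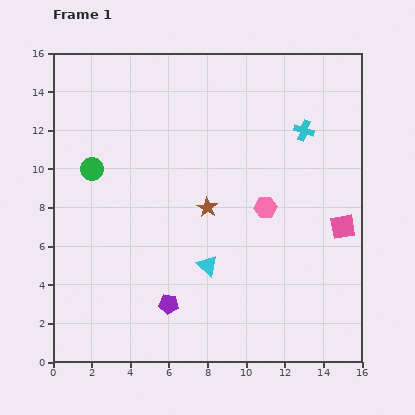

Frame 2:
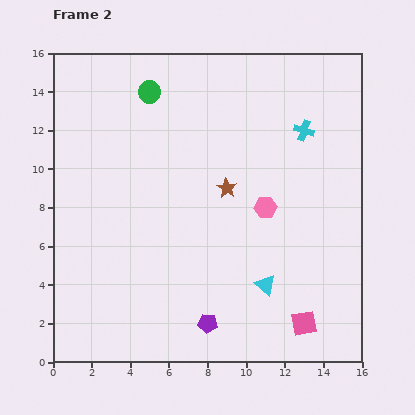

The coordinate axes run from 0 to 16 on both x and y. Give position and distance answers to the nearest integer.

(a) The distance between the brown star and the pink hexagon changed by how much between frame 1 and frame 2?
-1

Distance in frame 1: 3. Distance in frame 2: 2.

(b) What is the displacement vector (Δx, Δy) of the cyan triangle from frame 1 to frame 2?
(3, -1)

The cyan triangle was at (8, 5) in frame 1 and (11, 4) in frame 2.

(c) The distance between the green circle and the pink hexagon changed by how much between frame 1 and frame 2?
-1

Distance in frame 1: 9. Distance in frame 2: 8.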